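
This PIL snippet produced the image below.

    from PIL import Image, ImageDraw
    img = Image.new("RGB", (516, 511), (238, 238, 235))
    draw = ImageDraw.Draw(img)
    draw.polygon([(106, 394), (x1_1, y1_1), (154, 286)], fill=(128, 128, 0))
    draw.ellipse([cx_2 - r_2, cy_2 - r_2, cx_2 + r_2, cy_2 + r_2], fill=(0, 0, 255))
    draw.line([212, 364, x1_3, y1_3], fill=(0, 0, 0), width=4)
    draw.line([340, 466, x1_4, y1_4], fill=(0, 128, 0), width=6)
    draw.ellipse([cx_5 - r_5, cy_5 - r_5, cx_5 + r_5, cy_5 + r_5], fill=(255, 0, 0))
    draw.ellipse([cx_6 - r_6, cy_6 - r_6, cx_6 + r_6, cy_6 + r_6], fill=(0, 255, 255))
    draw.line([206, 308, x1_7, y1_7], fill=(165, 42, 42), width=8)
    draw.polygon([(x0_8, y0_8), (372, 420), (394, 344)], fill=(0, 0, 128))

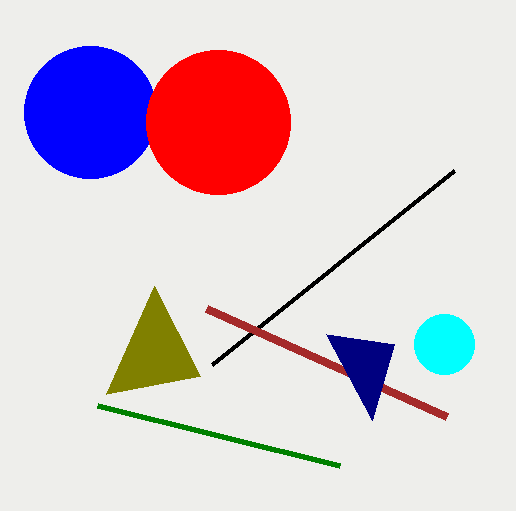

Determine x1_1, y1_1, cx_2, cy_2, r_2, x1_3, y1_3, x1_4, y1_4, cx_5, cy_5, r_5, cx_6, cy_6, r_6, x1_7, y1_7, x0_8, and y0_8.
x1_1 = 200, y1_1 = 376, cx_2 = 90, cy_2 = 112, r_2 = 66, x1_3 = 454, y1_3 = 170, x1_4 = 98, y1_4 = 406, cx_5 = 218, cy_5 = 122, r_5 = 72, cx_6 = 444, cy_6 = 344, r_6 = 30, x1_7 = 446, y1_7 = 416, x0_8 = 326, y0_8 = 334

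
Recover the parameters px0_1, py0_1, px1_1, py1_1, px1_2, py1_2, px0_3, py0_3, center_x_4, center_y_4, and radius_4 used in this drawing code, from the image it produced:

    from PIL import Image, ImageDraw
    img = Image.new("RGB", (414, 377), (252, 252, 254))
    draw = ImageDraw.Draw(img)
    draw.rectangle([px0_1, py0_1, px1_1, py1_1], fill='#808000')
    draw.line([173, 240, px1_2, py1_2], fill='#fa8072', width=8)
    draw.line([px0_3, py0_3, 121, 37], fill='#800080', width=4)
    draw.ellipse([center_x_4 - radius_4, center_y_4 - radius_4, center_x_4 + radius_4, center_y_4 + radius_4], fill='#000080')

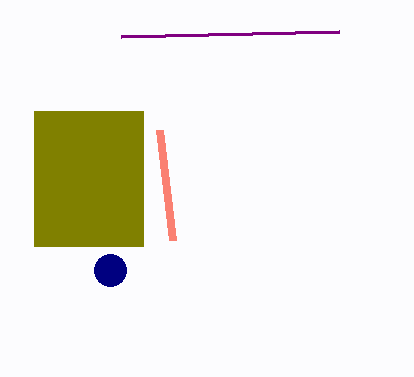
px0_1 = 34; py0_1 = 111; px1_1 = 143; py1_1 = 246; px1_2 = 160; py1_2 = 130; px0_3 = 339; py0_3 = 32; center_x_4 = 110; center_y_4 = 270; radius_4 = 16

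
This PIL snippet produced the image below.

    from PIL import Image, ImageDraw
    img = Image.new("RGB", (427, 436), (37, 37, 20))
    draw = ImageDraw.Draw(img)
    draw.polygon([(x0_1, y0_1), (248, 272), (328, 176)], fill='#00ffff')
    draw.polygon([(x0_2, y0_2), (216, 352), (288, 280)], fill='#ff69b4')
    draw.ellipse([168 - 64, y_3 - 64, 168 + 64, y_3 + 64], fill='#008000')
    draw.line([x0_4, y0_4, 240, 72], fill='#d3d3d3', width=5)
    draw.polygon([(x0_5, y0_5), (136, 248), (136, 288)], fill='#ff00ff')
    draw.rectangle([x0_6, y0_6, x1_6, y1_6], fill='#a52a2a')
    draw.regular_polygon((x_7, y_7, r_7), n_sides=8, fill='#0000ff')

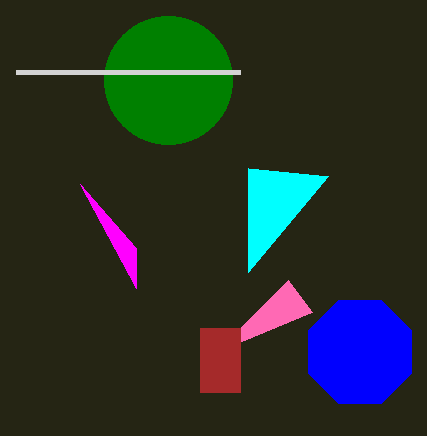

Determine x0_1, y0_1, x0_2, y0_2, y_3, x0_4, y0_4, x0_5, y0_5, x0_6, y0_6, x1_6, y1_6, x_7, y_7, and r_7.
x0_1 = 248, y0_1 = 168, x0_2 = 312, y0_2 = 312, y_3 = 80, x0_4 = 16, y0_4 = 72, x0_5 = 80, y0_5 = 184, x0_6 = 200, y0_6 = 328, x1_6 = 240, y1_6 = 392, x_7 = 360, y_7 = 352, r_7 = 56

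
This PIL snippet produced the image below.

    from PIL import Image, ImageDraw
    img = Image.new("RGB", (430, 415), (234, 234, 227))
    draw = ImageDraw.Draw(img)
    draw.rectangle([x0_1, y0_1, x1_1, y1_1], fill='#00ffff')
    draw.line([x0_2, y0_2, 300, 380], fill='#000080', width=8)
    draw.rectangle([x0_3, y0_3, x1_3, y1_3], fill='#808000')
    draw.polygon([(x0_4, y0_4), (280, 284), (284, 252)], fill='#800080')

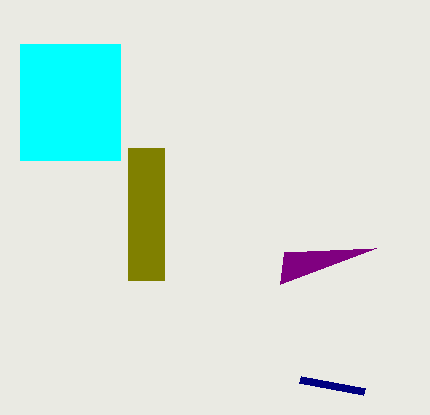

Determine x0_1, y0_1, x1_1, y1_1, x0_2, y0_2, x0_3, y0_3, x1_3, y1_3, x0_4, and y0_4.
x0_1 = 20
y0_1 = 44
x1_1 = 120
y1_1 = 160
x0_2 = 364
y0_2 = 392
x0_3 = 128
y0_3 = 148
x1_3 = 164
y1_3 = 280
x0_4 = 376
y0_4 = 248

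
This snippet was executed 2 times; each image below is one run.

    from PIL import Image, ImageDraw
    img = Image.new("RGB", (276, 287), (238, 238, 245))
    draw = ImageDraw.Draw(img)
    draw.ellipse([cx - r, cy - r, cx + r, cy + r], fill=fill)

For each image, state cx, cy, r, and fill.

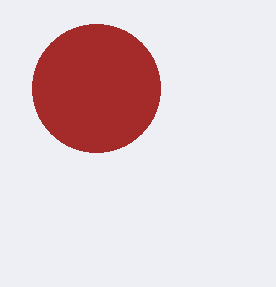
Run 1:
cx = 96; cy = 88; r = 64; fill = 'brown'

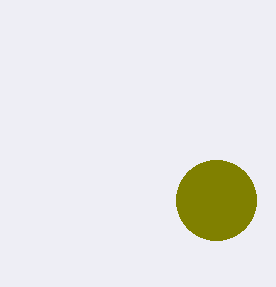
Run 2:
cx = 216
cy = 200
r = 40
fill = 'olive'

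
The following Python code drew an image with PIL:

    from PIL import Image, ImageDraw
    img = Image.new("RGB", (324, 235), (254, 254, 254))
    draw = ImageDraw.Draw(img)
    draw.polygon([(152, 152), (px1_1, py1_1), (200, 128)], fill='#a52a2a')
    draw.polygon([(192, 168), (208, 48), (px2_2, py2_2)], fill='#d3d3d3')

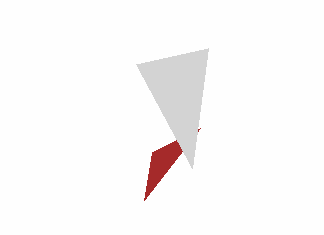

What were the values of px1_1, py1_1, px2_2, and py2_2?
px1_1 = 144
py1_1 = 200
px2_2 = 136
py2_2 = 64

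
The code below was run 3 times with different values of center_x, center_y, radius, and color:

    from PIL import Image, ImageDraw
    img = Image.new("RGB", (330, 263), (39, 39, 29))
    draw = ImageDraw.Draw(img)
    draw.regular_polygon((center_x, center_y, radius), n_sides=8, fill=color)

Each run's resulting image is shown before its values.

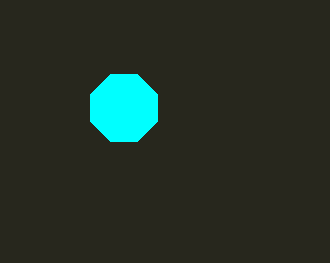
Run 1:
center_x = 124, center_y = 108, radius = 36, color = 'cyan'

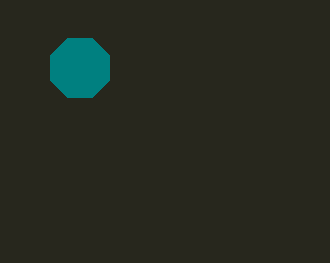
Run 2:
center_x = 80
center_y = 68
radius = 32
color = 'teal'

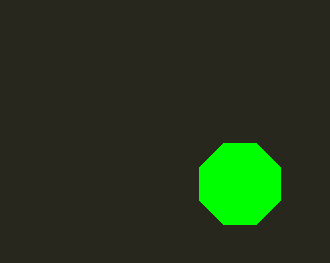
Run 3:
center_x = 240; center_y = 184; radius = 44; color = 'lime'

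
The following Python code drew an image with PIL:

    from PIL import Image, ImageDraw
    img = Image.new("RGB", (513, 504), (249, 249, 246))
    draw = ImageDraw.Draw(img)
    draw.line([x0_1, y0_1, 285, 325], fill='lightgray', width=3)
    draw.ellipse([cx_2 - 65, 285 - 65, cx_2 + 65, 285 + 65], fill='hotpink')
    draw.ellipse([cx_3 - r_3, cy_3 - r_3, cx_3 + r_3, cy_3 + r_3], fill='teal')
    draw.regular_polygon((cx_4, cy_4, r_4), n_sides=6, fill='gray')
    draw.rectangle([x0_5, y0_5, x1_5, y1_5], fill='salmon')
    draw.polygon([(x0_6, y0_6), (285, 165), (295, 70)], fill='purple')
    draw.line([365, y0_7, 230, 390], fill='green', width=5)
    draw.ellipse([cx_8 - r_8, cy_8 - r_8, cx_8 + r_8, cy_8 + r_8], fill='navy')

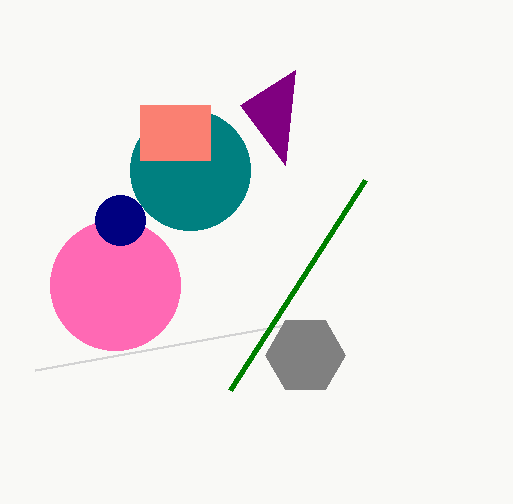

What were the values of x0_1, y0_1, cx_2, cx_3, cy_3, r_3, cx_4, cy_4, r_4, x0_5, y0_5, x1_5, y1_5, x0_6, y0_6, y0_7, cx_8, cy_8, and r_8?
x0_1 = 35
y0_1 = 370
cx_2 = 115
cx_3 = 190
cy_3 = 170
r_3 = 60
cx_4 = 305
cy_4 = 355
r_4 = 40
x0_5 = 140
y0_5 = 105
x1_5 = 210
y1_5 = 160
x0_6 = 240
y0_6 = 105
y0_7 = 180
cx_8 = 120
cy_8 = 220
r_8 = 25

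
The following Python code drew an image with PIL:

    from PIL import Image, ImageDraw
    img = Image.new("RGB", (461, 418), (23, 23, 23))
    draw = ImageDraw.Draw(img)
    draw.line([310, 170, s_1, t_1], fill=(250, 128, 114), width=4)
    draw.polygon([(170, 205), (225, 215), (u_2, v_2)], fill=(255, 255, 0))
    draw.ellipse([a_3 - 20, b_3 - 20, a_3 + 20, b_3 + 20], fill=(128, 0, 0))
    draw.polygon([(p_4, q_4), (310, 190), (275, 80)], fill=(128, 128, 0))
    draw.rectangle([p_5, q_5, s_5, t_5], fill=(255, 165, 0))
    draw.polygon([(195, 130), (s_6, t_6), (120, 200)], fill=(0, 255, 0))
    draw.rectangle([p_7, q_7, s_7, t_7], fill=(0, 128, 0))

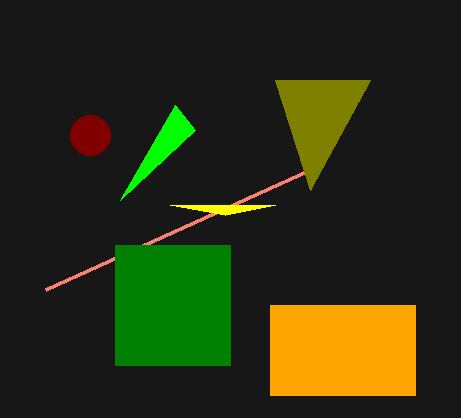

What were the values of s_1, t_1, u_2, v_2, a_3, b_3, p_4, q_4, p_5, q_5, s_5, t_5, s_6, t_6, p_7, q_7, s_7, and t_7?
s_1 = 45, t_1 = 290, u_2 = 275, v_2 = 205, a_3 = 90, b_3 = 135, p_4 = 370, q_4 = 80, p_5 = 270, q_5 = 305, s_5 = 415, t_5 = 395, s_6 = 175, t_6 = 105, p_7 = 115, q_7 = 245, s_7 = 230, t_7 = 365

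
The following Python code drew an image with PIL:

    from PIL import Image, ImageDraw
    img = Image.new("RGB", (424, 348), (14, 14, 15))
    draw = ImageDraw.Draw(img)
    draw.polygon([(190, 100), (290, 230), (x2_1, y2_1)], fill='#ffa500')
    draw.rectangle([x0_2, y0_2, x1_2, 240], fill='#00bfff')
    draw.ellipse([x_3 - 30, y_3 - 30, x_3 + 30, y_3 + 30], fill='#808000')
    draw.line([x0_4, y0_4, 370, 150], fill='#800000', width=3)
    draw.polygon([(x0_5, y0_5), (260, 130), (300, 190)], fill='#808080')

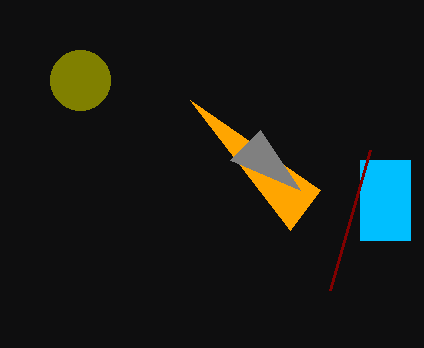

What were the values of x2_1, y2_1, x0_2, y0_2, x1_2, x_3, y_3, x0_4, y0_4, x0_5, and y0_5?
x2_1 = 320, y2_1 = 190, x0_2 = 360, y0_2 = 160, x1_2 = 410, x_3 = 80, y_3 = 80, x0_4 = 330, y0_4 = 290, x0_5 = 230, y0_5 = 160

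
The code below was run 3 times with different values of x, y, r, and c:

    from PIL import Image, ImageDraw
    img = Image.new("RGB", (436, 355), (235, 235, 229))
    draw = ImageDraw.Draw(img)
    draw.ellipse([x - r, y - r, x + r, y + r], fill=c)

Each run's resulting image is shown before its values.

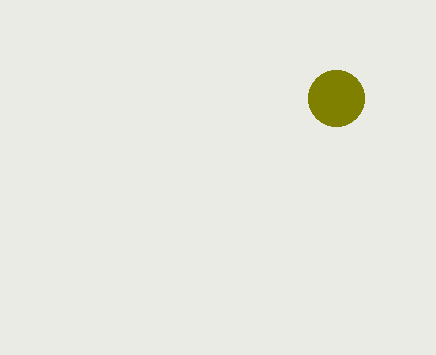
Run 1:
x = 336
y = 98
r = 28
c = 'olive'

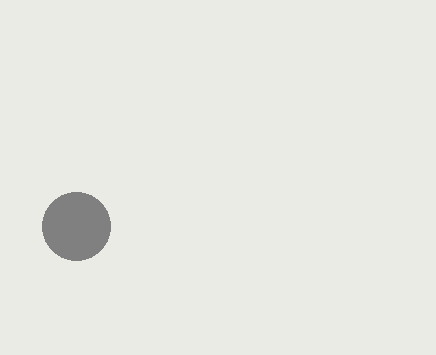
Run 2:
x = 76, y = 226, r = 34, c = 'gray'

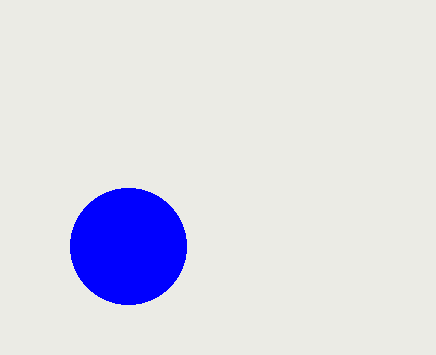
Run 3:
x = 128
y = 246
r = 58
c = 'blue'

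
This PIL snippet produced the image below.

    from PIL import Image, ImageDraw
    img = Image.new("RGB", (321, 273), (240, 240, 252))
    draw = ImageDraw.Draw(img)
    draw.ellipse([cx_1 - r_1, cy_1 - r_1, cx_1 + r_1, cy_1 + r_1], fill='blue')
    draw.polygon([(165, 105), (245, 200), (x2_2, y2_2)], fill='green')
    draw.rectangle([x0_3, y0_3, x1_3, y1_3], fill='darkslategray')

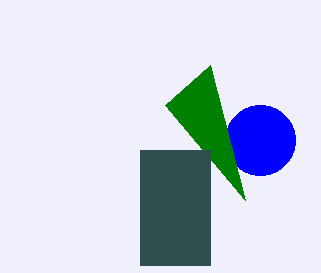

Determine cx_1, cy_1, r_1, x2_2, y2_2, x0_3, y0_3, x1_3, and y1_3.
cx_1 = 260
cy_1 = 140
r_1 = 35
x2_2 = 210
y2_2 = 65
x0_3 = 140
y0_3 = 150
x1_3 = 210
y1_3 = 265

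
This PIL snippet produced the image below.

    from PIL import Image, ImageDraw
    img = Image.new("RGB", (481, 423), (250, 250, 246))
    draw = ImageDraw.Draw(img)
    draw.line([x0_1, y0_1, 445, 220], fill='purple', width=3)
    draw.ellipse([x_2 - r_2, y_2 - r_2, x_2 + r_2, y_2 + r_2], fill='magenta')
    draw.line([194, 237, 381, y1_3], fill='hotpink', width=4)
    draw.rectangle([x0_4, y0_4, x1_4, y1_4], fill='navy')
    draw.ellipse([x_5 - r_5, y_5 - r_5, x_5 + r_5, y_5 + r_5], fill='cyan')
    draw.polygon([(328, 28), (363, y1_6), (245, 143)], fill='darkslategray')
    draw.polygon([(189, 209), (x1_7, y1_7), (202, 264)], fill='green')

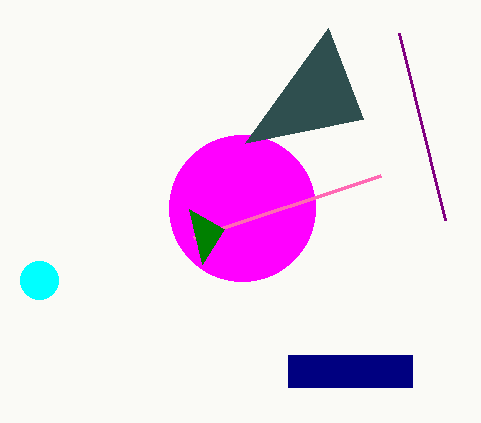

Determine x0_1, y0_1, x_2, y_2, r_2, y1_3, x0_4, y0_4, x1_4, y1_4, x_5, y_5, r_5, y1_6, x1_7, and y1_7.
x0_1 = 399; y0_1 = 33; x_2 = 242; y_2 = 208; r_2 = 73; y1_3 = 175; x0_4 = 288; y0_4 = 355; x1_4 = 412; y1_4 = 387; x_5 = 39; y_5 = 280; r_5 = 19; y1_6 = 119; x1_7 = 224; y1_7 = 229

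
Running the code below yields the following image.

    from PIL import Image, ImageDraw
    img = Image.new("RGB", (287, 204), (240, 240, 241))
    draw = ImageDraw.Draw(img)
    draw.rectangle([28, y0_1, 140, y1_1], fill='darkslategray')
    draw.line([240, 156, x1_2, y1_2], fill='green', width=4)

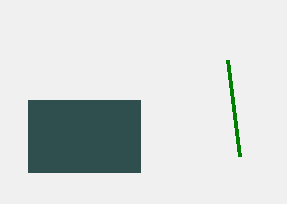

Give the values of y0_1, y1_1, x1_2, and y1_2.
y0_1 = 100
y1_1 = 172
x1_2 = 228
y1_2 = 60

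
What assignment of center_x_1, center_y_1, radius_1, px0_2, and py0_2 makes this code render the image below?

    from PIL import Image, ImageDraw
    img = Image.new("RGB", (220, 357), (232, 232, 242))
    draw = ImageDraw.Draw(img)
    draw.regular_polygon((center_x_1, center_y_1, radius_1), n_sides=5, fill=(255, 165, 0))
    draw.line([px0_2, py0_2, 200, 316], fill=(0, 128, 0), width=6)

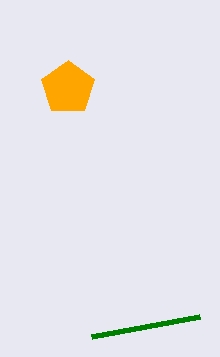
center_x_1 = 68, center_y_1 = 88, radius_1 = 28, px0_2 = 92, py0_2 = 336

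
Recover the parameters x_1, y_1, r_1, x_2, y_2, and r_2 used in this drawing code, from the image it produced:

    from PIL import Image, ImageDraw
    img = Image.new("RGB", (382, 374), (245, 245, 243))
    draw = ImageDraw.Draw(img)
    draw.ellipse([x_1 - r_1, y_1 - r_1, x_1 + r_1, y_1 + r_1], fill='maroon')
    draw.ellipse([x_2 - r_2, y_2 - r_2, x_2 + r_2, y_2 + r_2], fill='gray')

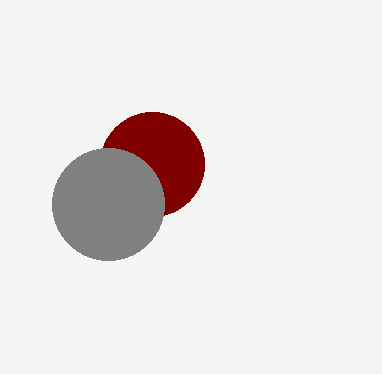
x_1 = 152
y_1 = 164
r_1 = 52
x_2 = 108
y_2 = 204
r_2 = 56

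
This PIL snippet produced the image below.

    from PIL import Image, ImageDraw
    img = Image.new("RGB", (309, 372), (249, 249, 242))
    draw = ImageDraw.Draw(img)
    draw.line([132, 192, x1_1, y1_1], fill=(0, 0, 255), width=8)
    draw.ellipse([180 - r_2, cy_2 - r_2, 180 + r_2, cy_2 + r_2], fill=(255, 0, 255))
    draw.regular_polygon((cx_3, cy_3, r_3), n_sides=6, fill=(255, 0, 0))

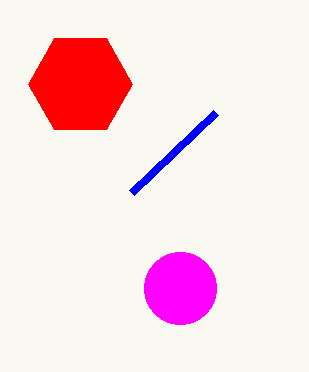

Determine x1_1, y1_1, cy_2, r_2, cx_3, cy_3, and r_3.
x1_1 = 216, y1_1 = 112, cy_2 = 288, r_2 = 36, cx_3 = 80, cy_3 = 84, r_3 = 52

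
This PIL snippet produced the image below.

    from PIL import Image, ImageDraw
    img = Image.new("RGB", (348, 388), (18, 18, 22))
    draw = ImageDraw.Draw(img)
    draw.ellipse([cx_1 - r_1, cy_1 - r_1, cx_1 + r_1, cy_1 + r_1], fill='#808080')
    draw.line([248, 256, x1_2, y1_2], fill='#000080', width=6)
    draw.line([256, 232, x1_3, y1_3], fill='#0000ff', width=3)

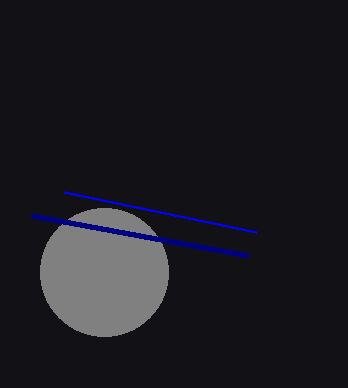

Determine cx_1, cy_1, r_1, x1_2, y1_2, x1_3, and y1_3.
cx_1 = 104, cy_1 = 272, r_1 = 64, x1_2 = 32, y1_2 = 216, x1_3 = 64, y1_3 = 192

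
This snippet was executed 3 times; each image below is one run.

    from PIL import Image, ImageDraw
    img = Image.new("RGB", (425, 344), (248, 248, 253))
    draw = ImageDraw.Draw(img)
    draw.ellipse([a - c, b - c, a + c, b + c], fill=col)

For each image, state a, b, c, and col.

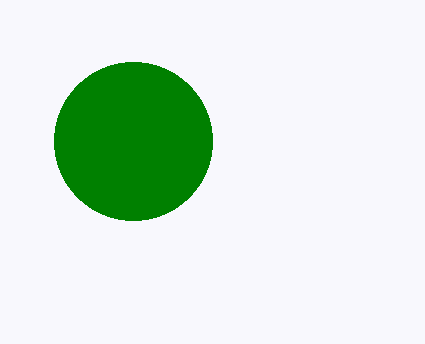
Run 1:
a = 133, b = 141, c = 79, col = 'green'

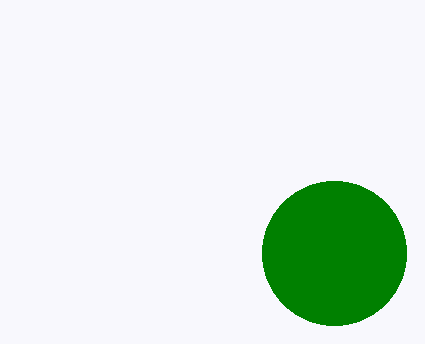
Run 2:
a = 334, b = 253, c = 72, col = 'green'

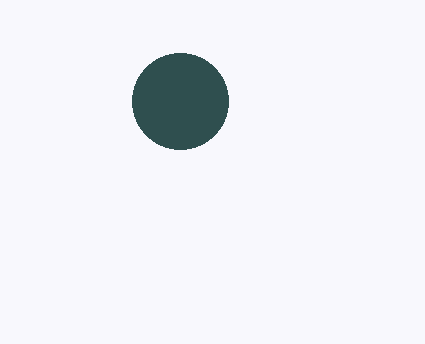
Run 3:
a = 180; b = 101; c = 48; col = 'darkslategray'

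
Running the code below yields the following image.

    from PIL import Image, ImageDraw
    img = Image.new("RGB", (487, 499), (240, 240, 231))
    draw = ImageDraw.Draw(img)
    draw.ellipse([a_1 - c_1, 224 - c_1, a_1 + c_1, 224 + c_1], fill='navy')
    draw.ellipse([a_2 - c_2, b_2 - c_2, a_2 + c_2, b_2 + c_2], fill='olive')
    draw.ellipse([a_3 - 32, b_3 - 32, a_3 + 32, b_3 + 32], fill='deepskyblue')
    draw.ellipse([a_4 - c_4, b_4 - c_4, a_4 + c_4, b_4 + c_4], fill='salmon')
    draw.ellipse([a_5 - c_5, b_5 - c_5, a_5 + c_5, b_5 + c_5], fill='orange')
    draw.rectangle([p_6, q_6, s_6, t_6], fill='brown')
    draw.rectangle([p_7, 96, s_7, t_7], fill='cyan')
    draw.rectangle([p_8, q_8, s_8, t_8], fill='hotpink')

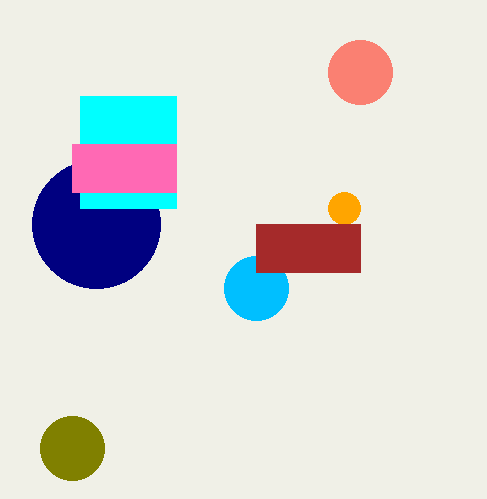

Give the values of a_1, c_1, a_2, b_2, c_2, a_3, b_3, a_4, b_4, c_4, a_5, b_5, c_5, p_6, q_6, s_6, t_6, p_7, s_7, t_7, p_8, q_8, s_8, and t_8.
a_1 = 96
c_1 = 64
a_2 = 72
b_2 = 448
c_2 = 32
a_3 = 256
b_3 = 288
a_4 = 360
b_4 = 72
c_4 = 32
a_5 = 344
b_5 = 208
c_5 = 16
p_6 = 256
q_6 = 224
s_6 = 360
t_6 = 272
p_7 = 80
s_7 = 176
t_7 = 208
p_8 = 72
q_8 = 144
s_8 = 176
t_8 = 192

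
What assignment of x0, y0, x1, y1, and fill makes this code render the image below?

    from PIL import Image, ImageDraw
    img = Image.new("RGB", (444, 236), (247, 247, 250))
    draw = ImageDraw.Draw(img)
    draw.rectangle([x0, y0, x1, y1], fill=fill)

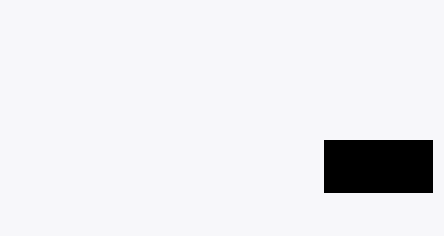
x0 = 324; y0 = 140; x1 = 432; y1 = 192; fill = 'black'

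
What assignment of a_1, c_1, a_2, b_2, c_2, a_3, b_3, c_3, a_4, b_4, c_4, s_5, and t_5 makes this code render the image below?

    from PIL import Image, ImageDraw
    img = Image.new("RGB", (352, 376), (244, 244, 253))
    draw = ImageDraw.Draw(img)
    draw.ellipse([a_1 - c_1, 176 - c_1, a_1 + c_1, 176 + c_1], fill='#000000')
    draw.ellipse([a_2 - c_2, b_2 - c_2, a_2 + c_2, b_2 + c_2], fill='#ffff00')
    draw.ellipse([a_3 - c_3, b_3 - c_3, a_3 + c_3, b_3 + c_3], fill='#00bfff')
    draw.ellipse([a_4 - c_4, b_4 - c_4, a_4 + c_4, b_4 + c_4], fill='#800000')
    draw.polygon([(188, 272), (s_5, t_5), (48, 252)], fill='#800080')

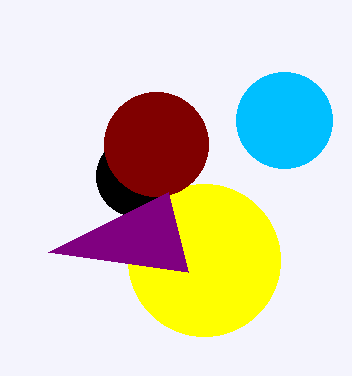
a_1 = 136, c_1 = 40, a_2 = 204, b_2 = 260, c_2 = 76, a_3 = 284, b_3 = 120, c_3 = 48, a_4 = 156, b_4 = 144, c_4 = 52, s_5 = 168, t_5 = 192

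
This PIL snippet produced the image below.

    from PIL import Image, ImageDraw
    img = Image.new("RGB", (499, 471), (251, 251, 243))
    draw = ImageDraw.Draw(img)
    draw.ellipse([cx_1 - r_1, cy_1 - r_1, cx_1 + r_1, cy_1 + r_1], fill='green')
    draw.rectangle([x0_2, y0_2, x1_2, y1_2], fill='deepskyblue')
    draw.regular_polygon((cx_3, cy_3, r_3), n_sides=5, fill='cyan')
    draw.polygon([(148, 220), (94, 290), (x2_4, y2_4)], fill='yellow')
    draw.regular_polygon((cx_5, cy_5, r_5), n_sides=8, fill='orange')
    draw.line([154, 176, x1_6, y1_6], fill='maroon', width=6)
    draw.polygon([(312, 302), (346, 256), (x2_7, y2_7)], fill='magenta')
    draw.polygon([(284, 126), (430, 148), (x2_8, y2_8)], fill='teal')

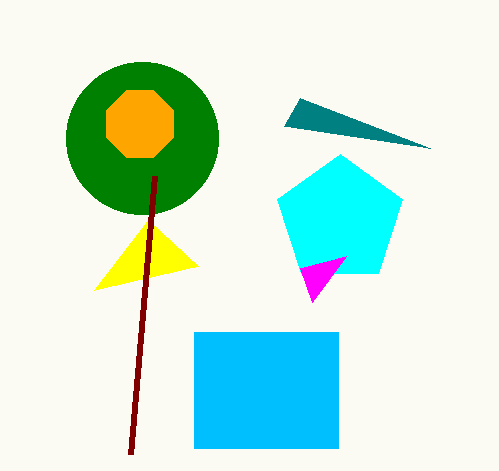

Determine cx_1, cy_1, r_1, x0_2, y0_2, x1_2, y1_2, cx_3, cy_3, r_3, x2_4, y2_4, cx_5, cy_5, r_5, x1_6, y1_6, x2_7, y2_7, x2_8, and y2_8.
cx_1 = 142, cy_1 = 138, r_1 = 76, x0_2 = 194, y0_2 = 332, x1_2 = 338, y1_2 = 448, cx_3 = 340, cy_3 = 220, r_3 = 66, x2_4 = 198, y2_4 = 266, cx_5 = 140, cy_5 = 124, r_5 = 36, x1_6 = 130, y1_6 = 454, x2_7 = 300, y2_7 = 268, x2_8 = 300, y2_8 = 98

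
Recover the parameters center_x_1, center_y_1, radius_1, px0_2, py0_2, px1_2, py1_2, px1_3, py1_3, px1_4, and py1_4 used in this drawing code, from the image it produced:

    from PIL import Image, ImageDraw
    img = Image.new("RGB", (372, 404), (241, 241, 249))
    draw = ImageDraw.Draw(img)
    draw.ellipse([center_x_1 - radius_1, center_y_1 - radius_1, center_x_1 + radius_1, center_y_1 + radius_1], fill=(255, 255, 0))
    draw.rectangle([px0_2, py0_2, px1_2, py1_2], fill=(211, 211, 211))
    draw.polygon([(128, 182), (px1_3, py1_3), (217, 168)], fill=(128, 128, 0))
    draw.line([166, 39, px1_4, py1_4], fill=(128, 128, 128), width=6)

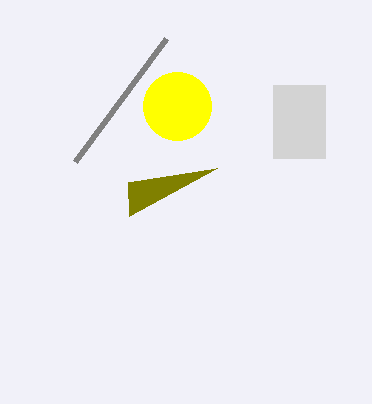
center_x_1 = 177
center_y_1 = 106
radius_1 = 34
px0_2 = 273
py0_2 = 85
px1_2 = 325
py1_2 = 158
px1_3 = 129
py1_3 = 216
px1_4 = 75
py1_4 = 162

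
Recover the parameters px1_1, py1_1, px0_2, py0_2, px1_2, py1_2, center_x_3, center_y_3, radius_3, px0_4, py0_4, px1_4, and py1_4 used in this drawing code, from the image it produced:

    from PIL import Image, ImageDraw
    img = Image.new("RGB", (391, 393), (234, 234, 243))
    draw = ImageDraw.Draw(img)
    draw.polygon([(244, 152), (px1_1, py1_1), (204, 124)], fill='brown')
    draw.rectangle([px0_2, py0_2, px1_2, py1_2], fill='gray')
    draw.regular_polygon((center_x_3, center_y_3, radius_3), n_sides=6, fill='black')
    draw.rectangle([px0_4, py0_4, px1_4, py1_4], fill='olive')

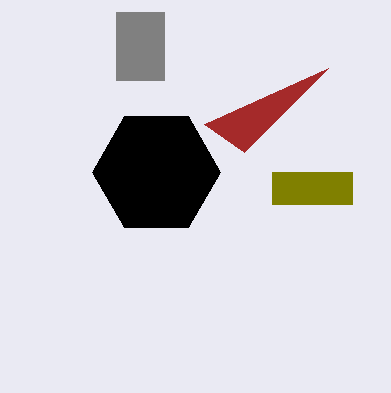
px1_1 = 328, py1_1 = 68, px0_2 = 116, py0_2 = 12, px1_2 = 164, py1_2 = 80, center_x_3 = 156, center_y_3 = 172, radius_3 = 64, px0_4 = 272, py0_4 = 172, px1_4 = 352, py1_4 = 204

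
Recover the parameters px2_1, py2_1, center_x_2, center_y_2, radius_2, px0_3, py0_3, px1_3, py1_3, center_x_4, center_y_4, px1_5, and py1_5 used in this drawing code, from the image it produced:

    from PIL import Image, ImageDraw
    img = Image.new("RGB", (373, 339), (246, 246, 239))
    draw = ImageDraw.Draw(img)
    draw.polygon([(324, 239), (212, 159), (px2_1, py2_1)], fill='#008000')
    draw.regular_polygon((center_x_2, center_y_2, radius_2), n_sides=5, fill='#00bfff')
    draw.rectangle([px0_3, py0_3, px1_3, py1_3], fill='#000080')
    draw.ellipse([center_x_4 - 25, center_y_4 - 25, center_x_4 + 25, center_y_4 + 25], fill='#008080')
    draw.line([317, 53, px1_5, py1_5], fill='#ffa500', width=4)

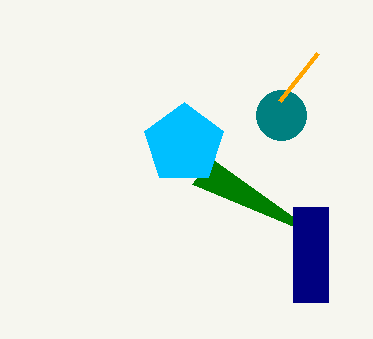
px2_1 = 192
py2_1 = 184
center_x_2 = 184
center_y_2 = 144
radius_2 = 42
px0_3 = 293
py0_3 = 207
px1_3 = 328
py1_3 = 302
center_x_4 = 281
center_y_4 = 115
px1_5 = 279
py1_5 = 101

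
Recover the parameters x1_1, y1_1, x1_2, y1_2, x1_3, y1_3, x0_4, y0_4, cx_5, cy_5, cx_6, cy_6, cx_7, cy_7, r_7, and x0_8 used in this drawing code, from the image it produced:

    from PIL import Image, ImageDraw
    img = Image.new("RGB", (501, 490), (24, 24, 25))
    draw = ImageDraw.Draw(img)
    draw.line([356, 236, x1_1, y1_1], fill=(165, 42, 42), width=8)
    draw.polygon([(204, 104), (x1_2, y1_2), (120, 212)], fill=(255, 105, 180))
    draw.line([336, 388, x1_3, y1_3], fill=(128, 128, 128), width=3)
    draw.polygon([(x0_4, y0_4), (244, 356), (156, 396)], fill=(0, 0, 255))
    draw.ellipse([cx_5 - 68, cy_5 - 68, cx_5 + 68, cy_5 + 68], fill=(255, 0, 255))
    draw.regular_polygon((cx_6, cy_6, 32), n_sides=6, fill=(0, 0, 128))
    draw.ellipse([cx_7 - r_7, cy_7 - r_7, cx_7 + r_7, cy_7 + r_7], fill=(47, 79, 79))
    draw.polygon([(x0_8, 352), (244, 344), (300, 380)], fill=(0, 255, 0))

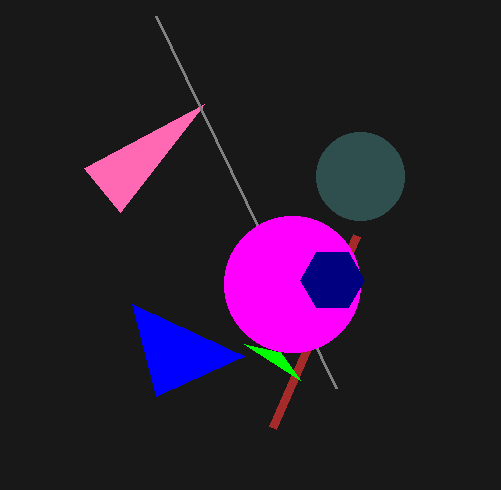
x1_1 = 272, y1_1 = 428, x1_2 = 84, y1_2 = 168, x1_3 = 156, y1_3 = 16, x0_4 = 132, y0_4 = 304, cx_5 = 292, cy_5 = 284, cx_6 = 332, cy_6 = 280, cx_7 = 360, cy_7 = 176, r_7 = 44, x0_8 = 280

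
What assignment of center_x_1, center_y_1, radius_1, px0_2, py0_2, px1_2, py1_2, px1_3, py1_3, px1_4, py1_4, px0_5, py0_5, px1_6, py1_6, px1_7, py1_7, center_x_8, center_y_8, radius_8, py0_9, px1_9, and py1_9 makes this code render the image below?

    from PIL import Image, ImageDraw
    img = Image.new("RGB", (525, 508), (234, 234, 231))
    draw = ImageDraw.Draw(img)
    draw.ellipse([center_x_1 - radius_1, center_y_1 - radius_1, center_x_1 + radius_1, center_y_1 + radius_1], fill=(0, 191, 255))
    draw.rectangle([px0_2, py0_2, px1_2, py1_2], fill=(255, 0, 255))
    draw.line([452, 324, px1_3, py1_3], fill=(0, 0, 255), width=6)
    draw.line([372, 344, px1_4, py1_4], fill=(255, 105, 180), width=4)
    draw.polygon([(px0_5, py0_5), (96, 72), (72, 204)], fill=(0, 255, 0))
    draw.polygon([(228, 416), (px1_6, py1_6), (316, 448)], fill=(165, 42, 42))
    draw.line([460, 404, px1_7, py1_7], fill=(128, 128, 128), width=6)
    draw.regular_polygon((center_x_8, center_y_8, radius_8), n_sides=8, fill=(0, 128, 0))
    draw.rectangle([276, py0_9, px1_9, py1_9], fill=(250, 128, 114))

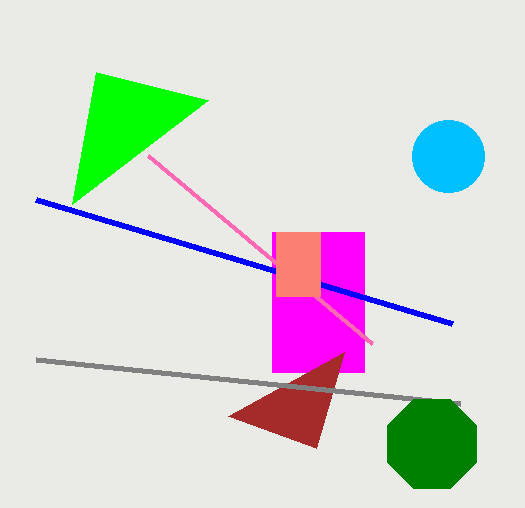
center_x_1 = 448; center_y_1 = 156; radius_1 = 36; px0_2 = 272; py0_2 = 232; px1_2 = 364; py1_2 = 372; px1_3 = 36; py1_3 = 200; px1_4 = 148; py1_4 = 156; px0_5 = 208; py0_5 = 100; px1_6 = 344; py1_6 = 352; px1_7 = 36; py1_7 = 360; center_x_8 = 432; center_y_8 = 444; radius_8 = 48; py0_9 = 232; px1_9 = 320; py1_9 = 296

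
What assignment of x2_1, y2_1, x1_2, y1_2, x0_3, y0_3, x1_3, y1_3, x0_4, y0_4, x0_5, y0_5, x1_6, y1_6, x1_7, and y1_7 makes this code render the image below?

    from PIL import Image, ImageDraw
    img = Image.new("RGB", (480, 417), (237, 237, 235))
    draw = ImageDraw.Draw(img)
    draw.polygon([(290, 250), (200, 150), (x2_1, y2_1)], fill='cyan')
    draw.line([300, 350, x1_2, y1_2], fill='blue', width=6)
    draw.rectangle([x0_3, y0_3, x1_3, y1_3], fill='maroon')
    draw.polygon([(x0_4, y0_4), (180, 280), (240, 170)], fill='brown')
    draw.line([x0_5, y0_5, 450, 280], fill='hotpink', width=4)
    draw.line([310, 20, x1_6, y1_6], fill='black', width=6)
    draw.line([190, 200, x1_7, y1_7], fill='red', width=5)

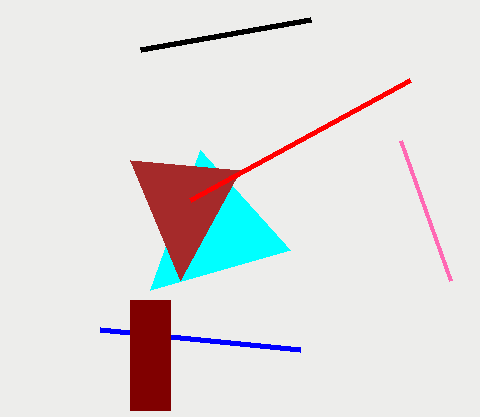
x2_1 = 150
y2_1 = 290
x1_2 = 100
y1_2 = 330
x0_3 = 130
y0_3 = 300
x1_3 = 170
y1_3 = 410
x0_4 = 130
y0_4 = 160
x0_5 = 400
y0_5 = 140
x1_6 = 140
y1_6 = 50
x1_7 = 410
y1_7 = 80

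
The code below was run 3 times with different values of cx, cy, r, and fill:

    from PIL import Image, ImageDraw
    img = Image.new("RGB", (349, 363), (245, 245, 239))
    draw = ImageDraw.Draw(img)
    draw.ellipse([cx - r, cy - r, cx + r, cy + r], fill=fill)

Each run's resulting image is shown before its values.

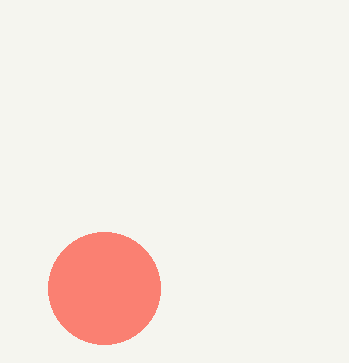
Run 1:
cx = 104, cy = 288, r = 56, fill = 'salmon'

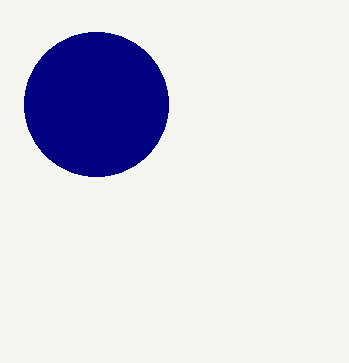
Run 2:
cx = 96
cy = 104
r = 72
fill = 'navy'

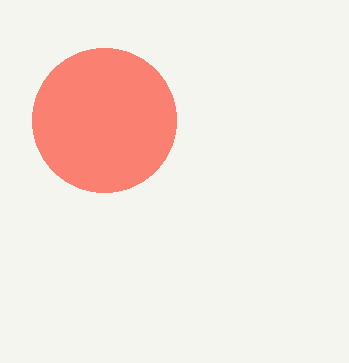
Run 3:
cx = 104, cy = 120, r = 72, fill = 'salmon'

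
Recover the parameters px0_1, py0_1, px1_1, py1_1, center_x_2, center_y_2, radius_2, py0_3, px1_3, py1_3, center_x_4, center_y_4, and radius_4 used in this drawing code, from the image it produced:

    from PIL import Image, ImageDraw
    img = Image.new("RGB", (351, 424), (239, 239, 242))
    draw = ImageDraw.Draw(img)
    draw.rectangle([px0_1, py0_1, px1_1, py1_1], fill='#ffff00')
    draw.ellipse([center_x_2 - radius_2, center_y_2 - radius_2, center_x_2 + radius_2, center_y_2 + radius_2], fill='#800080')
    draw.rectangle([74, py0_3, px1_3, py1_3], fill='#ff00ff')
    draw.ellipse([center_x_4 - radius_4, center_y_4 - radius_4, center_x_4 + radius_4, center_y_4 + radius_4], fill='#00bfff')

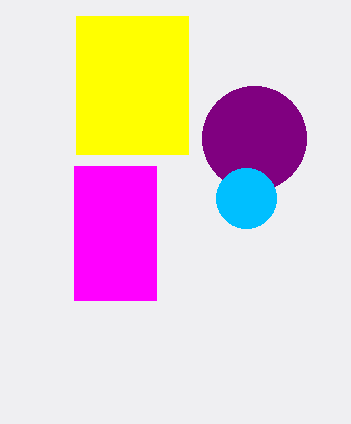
px0_1 = 76
py0_1 = 16
px1_1 = 188
py1_1 = 154
center_x_2 = 254
center_y_2 = 138
radius_2 = 52
py0_3 = 166
px1_3 = 156
py1_3 = 300
center_x_4 = 246
center_y_4 = 198
radius_4 = 30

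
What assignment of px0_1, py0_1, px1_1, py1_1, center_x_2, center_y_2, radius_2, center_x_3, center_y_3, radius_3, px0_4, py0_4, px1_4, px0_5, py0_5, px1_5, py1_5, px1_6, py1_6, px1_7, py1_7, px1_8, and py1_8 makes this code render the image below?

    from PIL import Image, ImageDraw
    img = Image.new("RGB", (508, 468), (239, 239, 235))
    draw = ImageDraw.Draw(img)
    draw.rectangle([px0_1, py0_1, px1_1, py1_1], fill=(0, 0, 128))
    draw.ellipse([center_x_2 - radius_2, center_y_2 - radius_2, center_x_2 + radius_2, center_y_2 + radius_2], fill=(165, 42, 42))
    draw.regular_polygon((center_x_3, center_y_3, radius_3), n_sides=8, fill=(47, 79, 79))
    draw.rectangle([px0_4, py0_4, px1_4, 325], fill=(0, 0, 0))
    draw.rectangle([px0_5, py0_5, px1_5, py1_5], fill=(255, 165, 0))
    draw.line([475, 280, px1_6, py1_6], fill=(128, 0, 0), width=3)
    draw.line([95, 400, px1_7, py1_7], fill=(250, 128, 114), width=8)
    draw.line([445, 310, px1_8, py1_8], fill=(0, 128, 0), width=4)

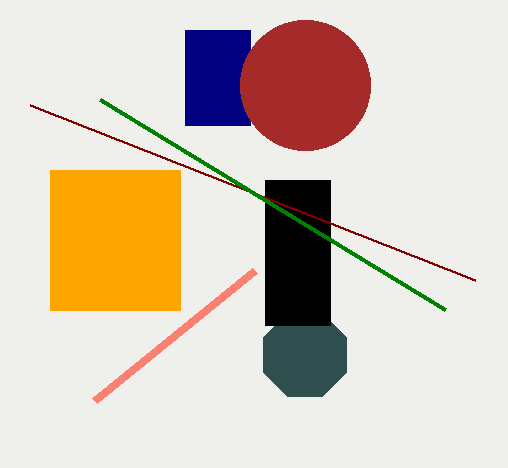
px0_1 = 185; py0_1 = 30; px1_1 = 250; py1_1 = 125; center_x_2 = 305; center_y_2 = 85; radius_2 = 65; center_x_3 = 305; center_y_3 = 355; radius_3 = 45; px0_4 = 265; py0_4 = 180; px1_4 = 330; px0_5 = 50; py0_5 = 170; px1_5 = 180; py1_5 = 310; px1_6 = 30; py1_6 = 105; px1_7 = 255; py1_7 = 270; px1_8 = 100; py1_8 = 100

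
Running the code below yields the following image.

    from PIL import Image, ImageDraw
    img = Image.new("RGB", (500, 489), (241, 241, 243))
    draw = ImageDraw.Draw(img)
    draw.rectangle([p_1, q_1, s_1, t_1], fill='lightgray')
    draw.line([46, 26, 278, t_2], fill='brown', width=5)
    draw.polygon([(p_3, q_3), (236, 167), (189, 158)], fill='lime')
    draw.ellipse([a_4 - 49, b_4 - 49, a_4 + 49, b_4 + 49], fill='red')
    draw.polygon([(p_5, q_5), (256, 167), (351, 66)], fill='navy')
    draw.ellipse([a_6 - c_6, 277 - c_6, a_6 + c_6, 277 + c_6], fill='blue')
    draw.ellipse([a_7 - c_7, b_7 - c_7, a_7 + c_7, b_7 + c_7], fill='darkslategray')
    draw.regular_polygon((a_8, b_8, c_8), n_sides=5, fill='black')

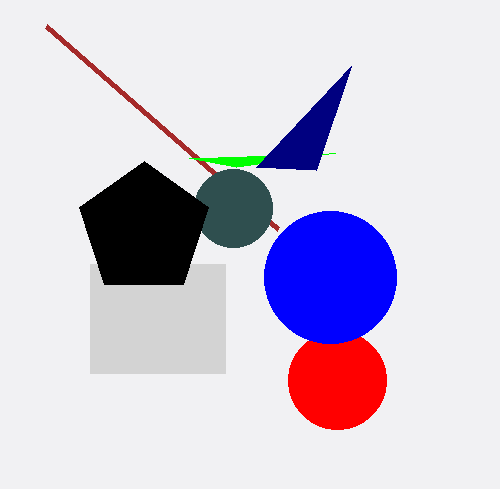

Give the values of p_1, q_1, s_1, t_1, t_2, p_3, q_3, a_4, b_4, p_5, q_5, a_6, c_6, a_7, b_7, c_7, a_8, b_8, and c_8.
p_1 = 90
q_1 = 264
s_1 = 225
t_1 = 373
t_2 = 229
p_3 = 335
q_3 = 153
a_4 = 337
b_4 = 380
p_5 = 316
q_5 = 170
a_6 = 330
c_6 = 66
a_7 = 233
b_7 = 208
c_7 = 39
a_8 = 144
b_8 = 229
c_8 = 68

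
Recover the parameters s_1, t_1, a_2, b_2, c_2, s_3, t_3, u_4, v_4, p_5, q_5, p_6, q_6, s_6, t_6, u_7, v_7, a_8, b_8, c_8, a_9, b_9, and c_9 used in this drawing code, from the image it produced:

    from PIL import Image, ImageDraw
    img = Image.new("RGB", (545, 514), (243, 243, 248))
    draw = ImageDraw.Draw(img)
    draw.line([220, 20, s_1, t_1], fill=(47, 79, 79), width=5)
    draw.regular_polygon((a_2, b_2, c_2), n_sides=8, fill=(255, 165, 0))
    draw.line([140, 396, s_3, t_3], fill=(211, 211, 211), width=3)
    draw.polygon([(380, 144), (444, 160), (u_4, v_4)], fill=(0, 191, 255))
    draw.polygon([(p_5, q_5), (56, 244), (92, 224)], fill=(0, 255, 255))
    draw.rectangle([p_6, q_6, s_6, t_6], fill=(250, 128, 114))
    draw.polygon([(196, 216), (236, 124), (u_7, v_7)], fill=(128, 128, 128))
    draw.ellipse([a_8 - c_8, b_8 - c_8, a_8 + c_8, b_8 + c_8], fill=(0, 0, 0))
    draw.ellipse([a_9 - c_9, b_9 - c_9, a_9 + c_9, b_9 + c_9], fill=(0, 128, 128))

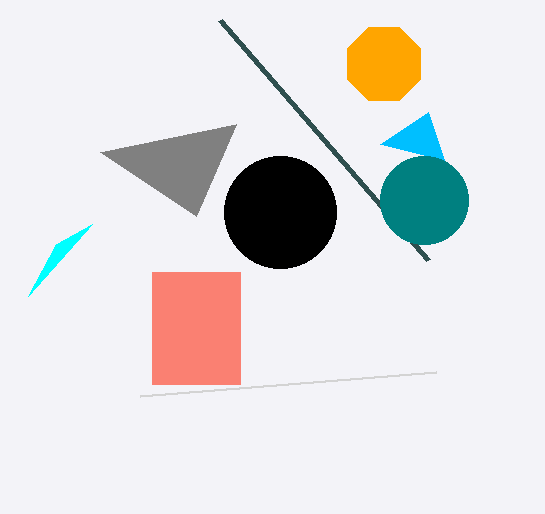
s_1 = 428, t_1 = 260, a_2 = 384, b_2 = 64, c_2 = 40, s_3 = 436, t_3 = 372, u_4 = 428, v_4 = 112, p_5 = 28, q_5 = 296, p_6 = 152, q_6 = 272, s_6 = 240, t_6 = 384, u_7 = 100, v_7 = 152, a_8 = 280, b_8 = 212, c_8 = 56, a_9 = 424, b_9 = 200, c_9 = 44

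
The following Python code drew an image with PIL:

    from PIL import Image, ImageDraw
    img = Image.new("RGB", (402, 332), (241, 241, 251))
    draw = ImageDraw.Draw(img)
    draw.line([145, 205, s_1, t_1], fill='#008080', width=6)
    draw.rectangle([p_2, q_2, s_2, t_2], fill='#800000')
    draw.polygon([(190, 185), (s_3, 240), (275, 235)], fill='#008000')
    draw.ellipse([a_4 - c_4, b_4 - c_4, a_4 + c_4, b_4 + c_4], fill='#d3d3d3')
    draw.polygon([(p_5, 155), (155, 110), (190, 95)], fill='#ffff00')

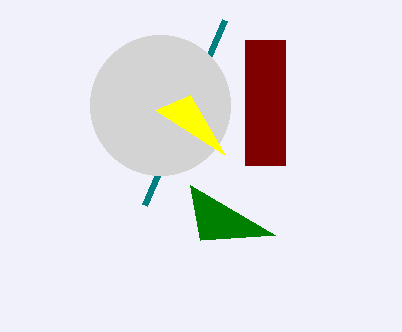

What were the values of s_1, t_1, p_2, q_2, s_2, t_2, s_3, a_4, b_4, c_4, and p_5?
s_1 = 225, t_1 = 20, p_2 = 245, q_2 = 40, s_2 = 285, t_2 = 165, s_3 = 200, a_4 = 160, b_4 = 105, c_4 = 70, p_5 = 225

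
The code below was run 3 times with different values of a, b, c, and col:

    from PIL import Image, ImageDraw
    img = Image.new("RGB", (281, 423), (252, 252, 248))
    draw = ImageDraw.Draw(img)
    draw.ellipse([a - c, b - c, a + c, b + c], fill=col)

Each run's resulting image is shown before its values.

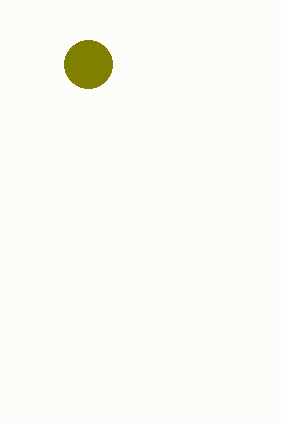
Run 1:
a = 88; b = 64; c = 24; col = 'olive'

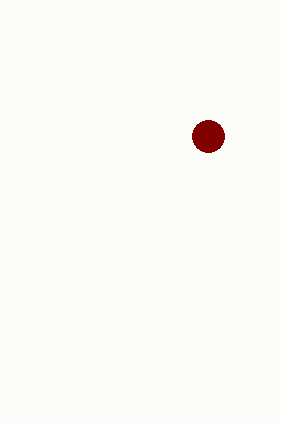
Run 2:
a = 208
b = 136
c = 16
col = 'maroon'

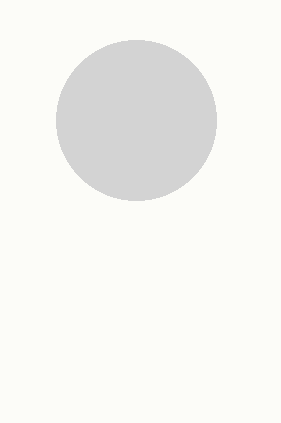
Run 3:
a = 136; b = 120; c = 80; col = 'lightgray'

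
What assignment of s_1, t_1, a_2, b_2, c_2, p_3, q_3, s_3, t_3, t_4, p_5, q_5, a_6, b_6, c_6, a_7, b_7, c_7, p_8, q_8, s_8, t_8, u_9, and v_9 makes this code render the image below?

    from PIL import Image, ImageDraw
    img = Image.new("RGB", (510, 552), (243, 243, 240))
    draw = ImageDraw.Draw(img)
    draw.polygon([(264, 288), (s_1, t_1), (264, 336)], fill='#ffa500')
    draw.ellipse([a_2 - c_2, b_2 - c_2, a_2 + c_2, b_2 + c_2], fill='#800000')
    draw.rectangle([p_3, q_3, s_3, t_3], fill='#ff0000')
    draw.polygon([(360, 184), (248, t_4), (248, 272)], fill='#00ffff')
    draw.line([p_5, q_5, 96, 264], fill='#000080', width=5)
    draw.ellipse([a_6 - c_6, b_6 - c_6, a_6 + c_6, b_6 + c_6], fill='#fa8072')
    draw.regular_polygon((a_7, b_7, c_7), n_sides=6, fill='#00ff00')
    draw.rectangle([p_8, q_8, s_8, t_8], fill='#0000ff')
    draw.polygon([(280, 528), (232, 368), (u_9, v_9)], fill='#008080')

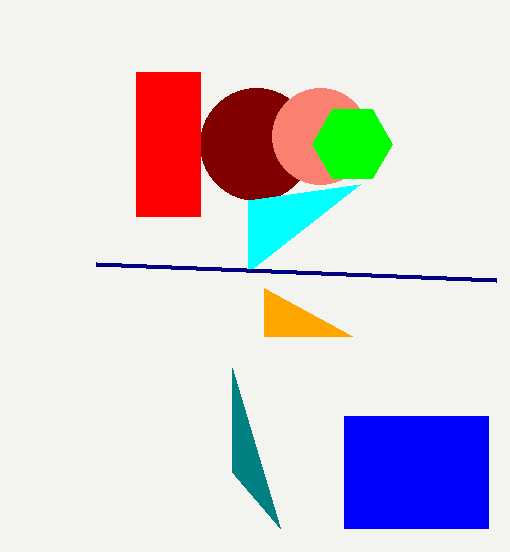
s_1 = 352
t_1 = 336
a_2 = 256
b_2 = 144
c_2 = 56
p_3 = 136
q_3 = 72
s_3 = 200
t_3 = 216
t_4 = 200
p_5 = 496
q_5 = 280
a_6 = 320
b_6 = 136
c_6 = 48
a_7 = 352
b_7 = 144
c_7 = 40
p_8 = 344
q_8 = 416
s_8 = 488
t_8 = 528
u_9 = 232
v_9 = 472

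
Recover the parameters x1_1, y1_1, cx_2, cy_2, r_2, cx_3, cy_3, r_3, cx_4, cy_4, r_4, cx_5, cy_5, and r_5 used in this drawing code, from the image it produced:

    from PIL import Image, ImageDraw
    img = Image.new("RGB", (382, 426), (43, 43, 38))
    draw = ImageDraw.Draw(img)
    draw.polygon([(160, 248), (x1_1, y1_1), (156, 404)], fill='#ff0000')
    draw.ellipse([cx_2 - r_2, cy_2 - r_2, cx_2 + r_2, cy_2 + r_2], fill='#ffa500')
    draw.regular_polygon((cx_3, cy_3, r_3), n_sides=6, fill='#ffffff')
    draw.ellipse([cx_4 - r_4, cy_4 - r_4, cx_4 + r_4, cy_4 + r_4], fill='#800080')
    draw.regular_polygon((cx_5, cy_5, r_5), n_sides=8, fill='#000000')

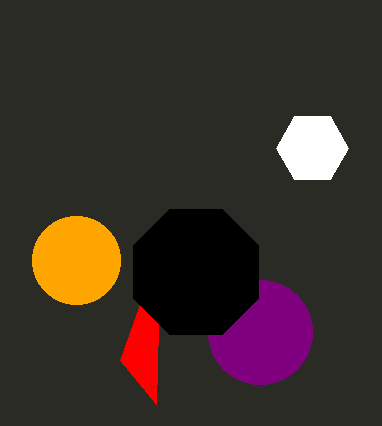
x1_1 = 120; y1_1 = 360; cx_2 = 76; cy_2 = 260; r_2 = 44; cx_3 = 312; cy_3 = 148; r_3 = 36; cx_4 = 260; cy_4 = 332; r_4 = 52; cx_5 = 196; cy_5 = 272; r_5 = 68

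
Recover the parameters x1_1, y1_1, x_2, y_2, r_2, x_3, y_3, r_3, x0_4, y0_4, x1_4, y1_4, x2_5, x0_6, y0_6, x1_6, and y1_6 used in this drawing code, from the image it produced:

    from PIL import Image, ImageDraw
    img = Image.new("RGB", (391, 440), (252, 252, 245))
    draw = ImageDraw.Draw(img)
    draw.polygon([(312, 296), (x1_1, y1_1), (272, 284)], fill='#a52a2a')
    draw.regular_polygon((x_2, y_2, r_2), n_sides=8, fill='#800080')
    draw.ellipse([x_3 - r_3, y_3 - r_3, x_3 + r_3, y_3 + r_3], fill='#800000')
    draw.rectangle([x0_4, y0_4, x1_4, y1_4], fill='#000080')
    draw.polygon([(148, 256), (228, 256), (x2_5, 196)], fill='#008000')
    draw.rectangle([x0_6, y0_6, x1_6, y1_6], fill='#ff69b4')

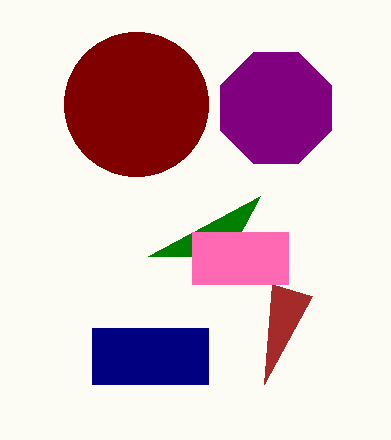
x1_1 = 264
y1_1 = 384
x_2 = 276
y_2 = 108
r_2 = 60
x_3 = 136
y_3 = 104
r_3 = 72
x0_4 = 92
y0_4 = 328
x1_4 = 208
y1_4 = 384
x2_5 = 260
x0_6 = 192
y0_6 = 232
x1_6 = 288
y1_6 = 284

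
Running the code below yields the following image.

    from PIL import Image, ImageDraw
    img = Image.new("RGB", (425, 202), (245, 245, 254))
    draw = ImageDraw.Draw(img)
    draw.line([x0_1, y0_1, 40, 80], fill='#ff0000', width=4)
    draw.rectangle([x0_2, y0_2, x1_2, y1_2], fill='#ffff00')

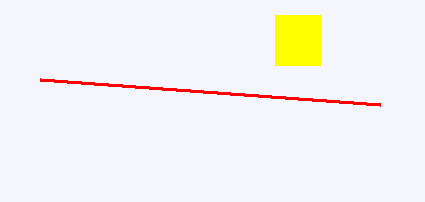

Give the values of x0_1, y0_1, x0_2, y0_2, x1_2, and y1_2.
x0_1 = 380, y0_1 = 105, x0_2 = 275, y0_2 = 15, x1_2 = 320, y1_2 = 65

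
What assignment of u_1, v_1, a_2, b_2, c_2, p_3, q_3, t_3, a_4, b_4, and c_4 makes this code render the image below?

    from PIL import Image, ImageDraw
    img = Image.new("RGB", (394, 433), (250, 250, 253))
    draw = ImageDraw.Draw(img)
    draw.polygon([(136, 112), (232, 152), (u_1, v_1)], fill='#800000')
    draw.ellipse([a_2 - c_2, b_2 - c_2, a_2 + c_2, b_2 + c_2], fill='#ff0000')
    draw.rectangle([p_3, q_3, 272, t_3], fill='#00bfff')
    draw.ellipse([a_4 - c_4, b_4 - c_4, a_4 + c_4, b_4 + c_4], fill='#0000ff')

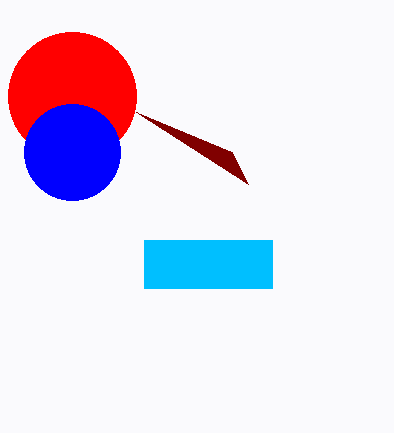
u_1 = 248, v_1 = 184, a_2 = 72, b_2 = 96, c_2 = 64, p_3 = 144, q_3 = 240, t_3 = 288, a_4 = 72, b_4 = 152, c_4 = 48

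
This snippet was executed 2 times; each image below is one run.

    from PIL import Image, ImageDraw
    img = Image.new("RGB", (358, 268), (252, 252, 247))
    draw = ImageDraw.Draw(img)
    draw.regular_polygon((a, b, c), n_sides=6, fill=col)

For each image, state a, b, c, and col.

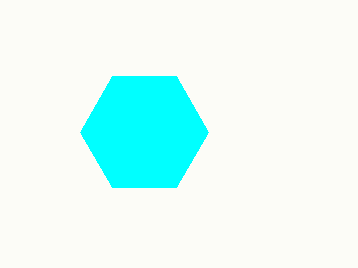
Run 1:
a = 144, b = 132, c = 64, col = 'cyan'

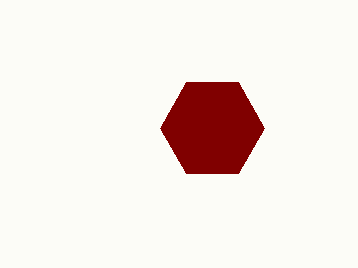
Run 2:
a = 212
b = 128
c = 52
col = 'maroon'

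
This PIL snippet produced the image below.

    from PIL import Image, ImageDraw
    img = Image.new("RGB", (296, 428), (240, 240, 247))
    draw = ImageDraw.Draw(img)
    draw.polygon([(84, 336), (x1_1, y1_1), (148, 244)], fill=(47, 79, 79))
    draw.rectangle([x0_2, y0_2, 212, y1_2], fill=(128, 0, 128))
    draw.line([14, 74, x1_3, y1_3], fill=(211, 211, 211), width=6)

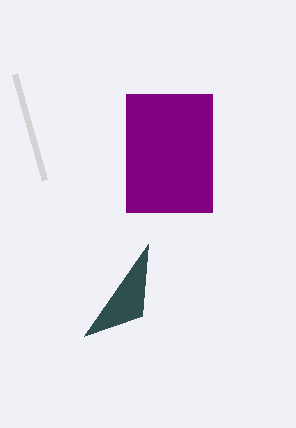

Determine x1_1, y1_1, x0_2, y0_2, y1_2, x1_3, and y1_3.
x1_1 = 142
y1_1 = 316
x0_2 = 126
y0_2 = 94
y1_2 = 212
x1_3 = 44
y1_3 = 180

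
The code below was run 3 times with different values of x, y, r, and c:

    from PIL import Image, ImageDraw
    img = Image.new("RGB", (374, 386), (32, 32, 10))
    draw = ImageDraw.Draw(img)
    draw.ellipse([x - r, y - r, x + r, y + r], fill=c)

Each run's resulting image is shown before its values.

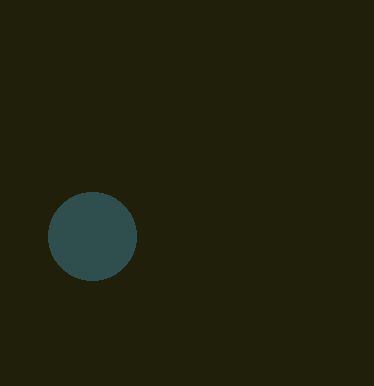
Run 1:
x = 92, y = 236, r = 44, c = 'darkslategray'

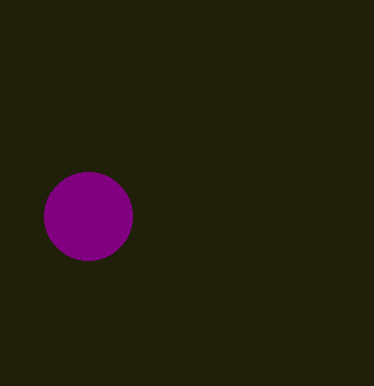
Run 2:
x = 88; y = 216; r = 44; c = 'purple'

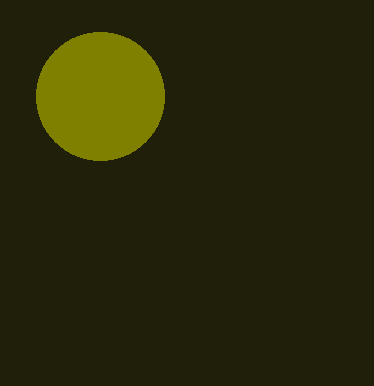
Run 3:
x = 100
y = 96
r = 64
c = 'olive'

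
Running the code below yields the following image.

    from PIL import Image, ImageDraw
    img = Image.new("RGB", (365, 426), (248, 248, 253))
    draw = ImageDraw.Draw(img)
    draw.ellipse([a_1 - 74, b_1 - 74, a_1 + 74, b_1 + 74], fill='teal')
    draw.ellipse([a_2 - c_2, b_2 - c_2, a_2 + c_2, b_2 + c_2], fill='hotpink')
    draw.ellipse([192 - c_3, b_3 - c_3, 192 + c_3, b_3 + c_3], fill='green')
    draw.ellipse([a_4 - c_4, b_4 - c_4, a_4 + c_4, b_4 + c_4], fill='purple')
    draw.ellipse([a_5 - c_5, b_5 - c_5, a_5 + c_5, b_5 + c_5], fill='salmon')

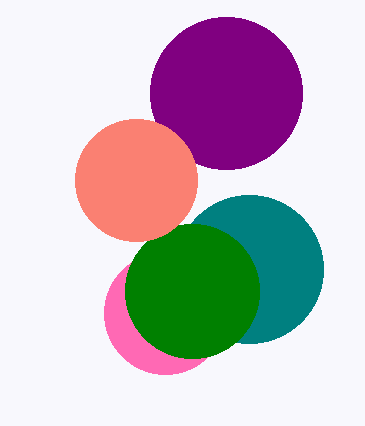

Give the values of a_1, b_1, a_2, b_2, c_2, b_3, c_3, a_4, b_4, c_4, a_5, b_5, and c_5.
a_1 = 249; b_1 = 269; a_2 = 165; b_2 = 313; c_2 = 61; b_3 = 291; c_3 = 67; a_4 = 226; b_4 = 93; c_4 = 76; a_5 = 136; b_5 = 180; c_5 = 61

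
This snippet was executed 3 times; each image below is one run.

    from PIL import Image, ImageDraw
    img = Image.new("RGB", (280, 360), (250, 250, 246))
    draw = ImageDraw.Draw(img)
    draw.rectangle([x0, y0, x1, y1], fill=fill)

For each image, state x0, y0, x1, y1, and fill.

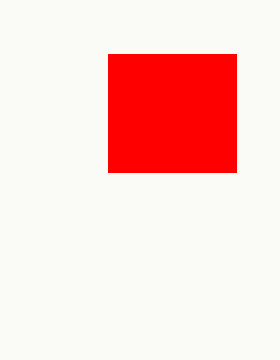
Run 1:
x0 = 108; y0 = 54; x1 = 236; y1 = 172; fill = 'red'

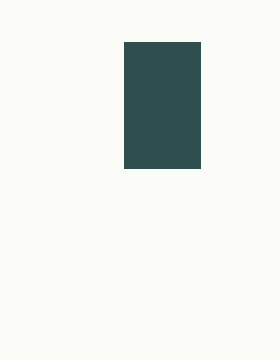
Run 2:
x0 = 124, y0 = 42, x1 = 200, y1 = 168, fill = 'darkslategray'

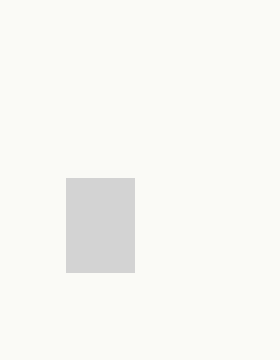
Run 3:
x0 = 66, y0 = 178, x1 = 134, y1 = 272, fill = 'lightgray'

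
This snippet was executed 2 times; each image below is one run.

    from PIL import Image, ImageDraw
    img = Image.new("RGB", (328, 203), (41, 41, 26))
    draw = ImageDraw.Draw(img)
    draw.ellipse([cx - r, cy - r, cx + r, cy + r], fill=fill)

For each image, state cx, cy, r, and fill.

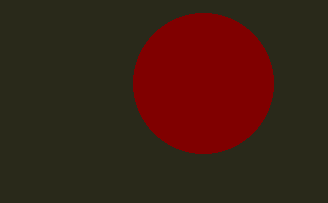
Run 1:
cx = 203; cy = 83; r = 70; fill = 'maroon'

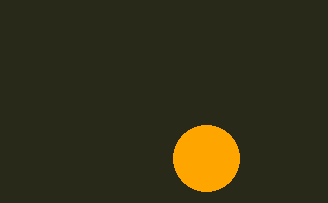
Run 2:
cx = 206
cy = 158
r = 33
fill = 'orange'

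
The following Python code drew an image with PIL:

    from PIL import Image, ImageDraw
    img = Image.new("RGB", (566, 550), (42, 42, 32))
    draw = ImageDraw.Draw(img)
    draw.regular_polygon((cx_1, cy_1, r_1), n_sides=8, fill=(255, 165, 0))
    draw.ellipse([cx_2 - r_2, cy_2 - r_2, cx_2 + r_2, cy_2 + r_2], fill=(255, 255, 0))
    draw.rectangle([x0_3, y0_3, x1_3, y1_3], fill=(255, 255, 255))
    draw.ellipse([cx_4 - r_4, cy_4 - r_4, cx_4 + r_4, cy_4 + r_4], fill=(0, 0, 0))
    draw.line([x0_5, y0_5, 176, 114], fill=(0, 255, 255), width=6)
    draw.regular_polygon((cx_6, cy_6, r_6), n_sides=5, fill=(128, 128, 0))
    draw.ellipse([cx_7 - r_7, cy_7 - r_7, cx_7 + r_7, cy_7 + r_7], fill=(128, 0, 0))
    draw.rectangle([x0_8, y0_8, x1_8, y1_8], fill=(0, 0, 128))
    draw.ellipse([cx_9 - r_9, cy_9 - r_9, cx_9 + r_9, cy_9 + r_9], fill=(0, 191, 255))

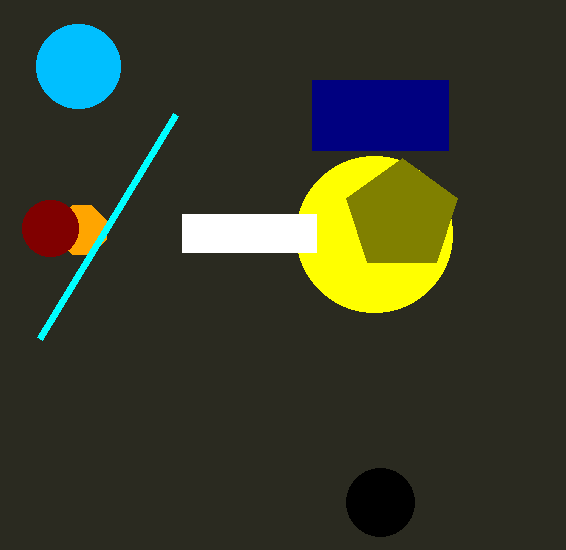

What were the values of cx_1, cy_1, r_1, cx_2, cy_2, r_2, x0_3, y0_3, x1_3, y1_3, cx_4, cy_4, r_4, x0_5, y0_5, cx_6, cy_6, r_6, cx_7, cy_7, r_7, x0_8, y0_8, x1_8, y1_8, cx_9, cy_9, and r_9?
cx_1 = 82, cy_1 = 230, r_1 = 26, cx_2 = 374, cy_2 = 234, r_2 = 78, x0_3 = 182, y0_3 = 214, x1_3 = 316, y1_3 = 252, cx_4 = 380, cy_4 = 502, r_4 = 34, x0_5 = 40, y0_5 = 338, cx_6 = 402, cy_6 = 216, r_6 = 58, cx_7 = 50, cy_7 = 228, r_7 = 28, x0_8 = 312, y0_8 = 80, x1_8 = 448, y1_8 = 150, cx_9 = 78, cy_9 = 66, r_9 = 42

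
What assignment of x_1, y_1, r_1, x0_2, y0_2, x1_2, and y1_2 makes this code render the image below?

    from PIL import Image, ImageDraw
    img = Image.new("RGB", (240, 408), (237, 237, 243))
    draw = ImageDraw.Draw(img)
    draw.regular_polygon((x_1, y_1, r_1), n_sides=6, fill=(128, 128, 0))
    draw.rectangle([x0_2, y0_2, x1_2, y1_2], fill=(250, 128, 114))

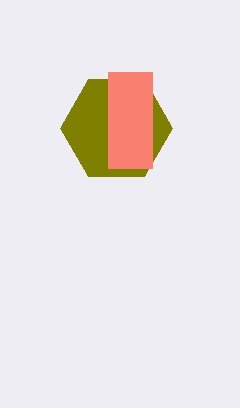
x_1 = 116, y_1 = 128, r_1 = 56, x0_2 = 108, y0_2 = 72, x1_2 = 152, y1_2 = 168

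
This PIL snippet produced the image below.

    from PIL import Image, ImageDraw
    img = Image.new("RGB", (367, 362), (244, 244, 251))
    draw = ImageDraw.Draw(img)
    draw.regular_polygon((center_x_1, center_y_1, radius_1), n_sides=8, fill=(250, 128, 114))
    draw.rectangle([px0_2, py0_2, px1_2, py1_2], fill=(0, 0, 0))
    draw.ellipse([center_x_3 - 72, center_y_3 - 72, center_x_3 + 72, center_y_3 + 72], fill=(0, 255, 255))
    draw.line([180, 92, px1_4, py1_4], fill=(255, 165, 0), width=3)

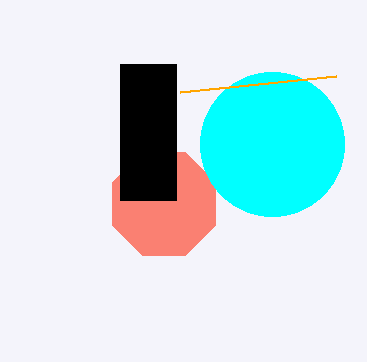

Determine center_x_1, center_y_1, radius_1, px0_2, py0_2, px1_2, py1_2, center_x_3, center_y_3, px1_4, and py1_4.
center_x_1 = 164, center_y_1 = 204, radius_1 = 56, px0_2 = 120, py0_2 = 64, px1_2 = 176, py1_2 = 200, center_x_3 = 272, center_y_3 = 144, px1_4 = 336, py1_4 = 76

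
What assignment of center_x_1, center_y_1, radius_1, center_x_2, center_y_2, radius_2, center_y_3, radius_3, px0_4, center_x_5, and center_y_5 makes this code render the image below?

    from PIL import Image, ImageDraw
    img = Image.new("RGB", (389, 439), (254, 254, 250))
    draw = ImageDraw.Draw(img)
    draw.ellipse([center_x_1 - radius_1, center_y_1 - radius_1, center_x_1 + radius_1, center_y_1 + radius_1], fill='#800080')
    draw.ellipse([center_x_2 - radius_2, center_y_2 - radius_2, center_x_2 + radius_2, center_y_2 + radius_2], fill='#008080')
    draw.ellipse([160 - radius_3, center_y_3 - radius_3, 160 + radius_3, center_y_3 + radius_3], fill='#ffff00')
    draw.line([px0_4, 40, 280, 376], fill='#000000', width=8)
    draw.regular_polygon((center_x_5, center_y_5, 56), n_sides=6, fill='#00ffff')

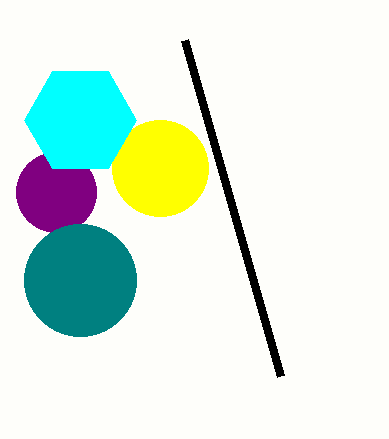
center_x_1 = 56; center_y_1 = 192; radius_1 = 40; center_x_2 = 80; center_y_2 = 280; radius_2 = 56; center_y_3 = 168; radius_3 = 48; px0_4 = 184; center_x_5 = 80; center_y_5 = 120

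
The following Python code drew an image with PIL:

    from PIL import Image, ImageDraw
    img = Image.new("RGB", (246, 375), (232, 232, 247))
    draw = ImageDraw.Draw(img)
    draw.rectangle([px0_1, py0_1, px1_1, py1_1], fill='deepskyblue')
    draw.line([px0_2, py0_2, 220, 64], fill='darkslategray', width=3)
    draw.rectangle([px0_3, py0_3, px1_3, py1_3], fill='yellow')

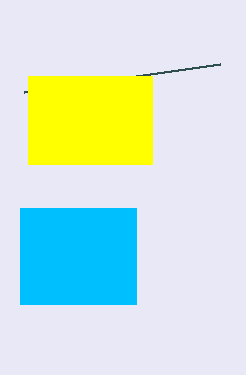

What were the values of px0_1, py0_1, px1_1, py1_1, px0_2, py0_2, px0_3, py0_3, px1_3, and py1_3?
px0_1 = 20, py0_1 = 208, px1_1 = 136, py1_1 = 304, px0_2 = 24, py0_2 = 92, px0_3 = 28, py0_3 = 76, px1_3 = 152, py1_3 = 164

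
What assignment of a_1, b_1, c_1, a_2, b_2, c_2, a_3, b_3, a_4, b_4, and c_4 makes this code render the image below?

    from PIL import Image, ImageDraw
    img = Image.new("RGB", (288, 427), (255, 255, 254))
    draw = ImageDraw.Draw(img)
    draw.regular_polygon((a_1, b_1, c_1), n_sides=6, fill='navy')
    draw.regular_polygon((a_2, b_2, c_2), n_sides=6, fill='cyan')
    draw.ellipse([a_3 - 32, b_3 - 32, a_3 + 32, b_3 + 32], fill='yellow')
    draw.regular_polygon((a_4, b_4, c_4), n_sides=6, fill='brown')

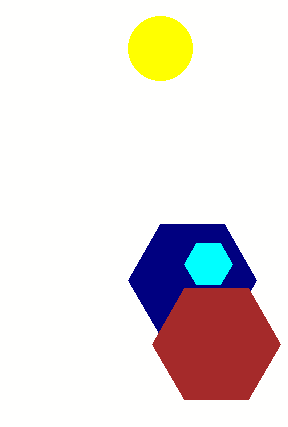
a_1 = 192
b_1 = 280
c_1 = 64
a_2 = 208
b_2 = 264
c_2 = 24
a_3 = 160
b_3 = 48
a_4 = 216
b_4 = 344
c_4 = 64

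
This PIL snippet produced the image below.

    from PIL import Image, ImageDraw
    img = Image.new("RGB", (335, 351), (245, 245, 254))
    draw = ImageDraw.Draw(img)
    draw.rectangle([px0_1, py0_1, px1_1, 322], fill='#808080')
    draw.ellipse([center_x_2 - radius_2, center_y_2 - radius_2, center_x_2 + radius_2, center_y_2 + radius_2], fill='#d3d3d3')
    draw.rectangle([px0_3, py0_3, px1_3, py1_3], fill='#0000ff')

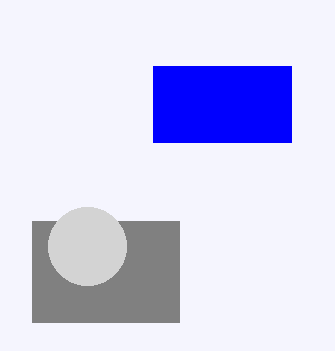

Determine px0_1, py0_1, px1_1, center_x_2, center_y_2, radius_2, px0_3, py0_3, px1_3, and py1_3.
px0_1 = 32; py0_1 = 221; px1_1 = 179; center_x_2 = 87; center_y_2 = 246; radius_2 = 39; px0_3 = 153; py0_3 = 66; px1_3 = 291; py1_3 = 142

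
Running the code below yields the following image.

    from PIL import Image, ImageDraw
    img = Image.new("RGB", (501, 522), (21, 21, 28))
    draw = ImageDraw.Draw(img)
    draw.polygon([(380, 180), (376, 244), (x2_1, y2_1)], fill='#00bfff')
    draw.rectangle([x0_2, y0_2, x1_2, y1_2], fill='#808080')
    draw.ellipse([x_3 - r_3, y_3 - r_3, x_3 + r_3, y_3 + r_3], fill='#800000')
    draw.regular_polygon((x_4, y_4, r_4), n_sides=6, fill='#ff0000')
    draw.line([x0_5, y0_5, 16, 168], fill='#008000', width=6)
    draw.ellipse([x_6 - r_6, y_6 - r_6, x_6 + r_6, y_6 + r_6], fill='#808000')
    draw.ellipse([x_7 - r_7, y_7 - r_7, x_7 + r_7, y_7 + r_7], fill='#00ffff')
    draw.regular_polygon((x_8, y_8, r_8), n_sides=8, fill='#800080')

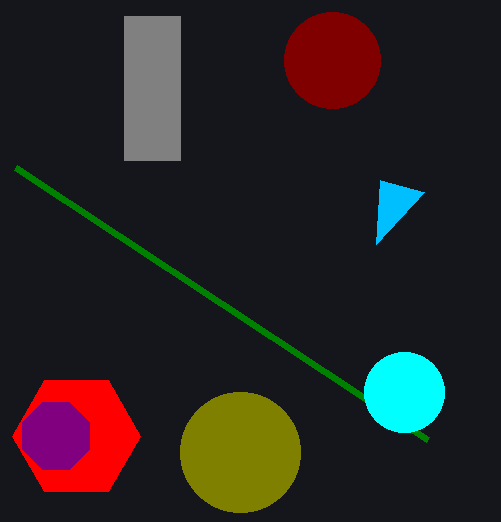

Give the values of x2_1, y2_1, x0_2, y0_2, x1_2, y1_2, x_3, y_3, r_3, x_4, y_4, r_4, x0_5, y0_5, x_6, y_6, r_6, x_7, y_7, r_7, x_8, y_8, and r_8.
x2_1 = 424
y2_1 = 192
x0_2 = 124
y0_2 = 16
x1_2 = 180
y1_2 = 160
x_3 = 332
y_3 = 60
r_3 = 48
x_4 = 76
y_4 = 436
r_4 = 64
x0_5 = 428
y0_5 = 440
x_6 = 240
y_6 = 452
r_6 = 60
x_7 = 404
y_7 = 392
r_7 = 40
x_8 = 56
y_8 = 436
r_8 = 36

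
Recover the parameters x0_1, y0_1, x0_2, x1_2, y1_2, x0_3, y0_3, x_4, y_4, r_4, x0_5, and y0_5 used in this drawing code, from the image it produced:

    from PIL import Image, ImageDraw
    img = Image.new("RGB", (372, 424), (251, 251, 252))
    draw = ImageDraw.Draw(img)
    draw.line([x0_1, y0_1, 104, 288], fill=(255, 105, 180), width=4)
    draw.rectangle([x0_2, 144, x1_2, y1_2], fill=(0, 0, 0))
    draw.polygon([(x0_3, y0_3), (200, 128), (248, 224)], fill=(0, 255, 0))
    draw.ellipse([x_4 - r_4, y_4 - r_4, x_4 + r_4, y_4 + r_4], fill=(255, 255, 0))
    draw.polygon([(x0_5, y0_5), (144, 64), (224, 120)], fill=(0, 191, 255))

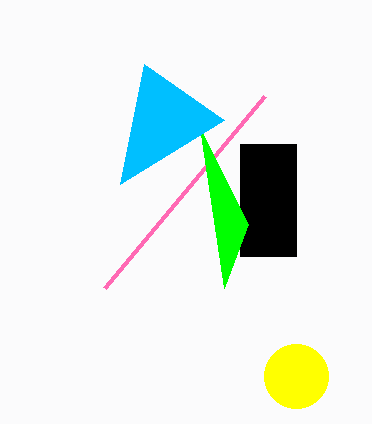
x0_1 = 264
y0_1 = 96
x0_2 = 240
x1_2 = 296
y1_2 = 256
x0_3 = 224
y0_3 = 288
x_4 = 296
y_4 = 376
r_4 = 32
x0_5 = 120
y0_5 = 184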